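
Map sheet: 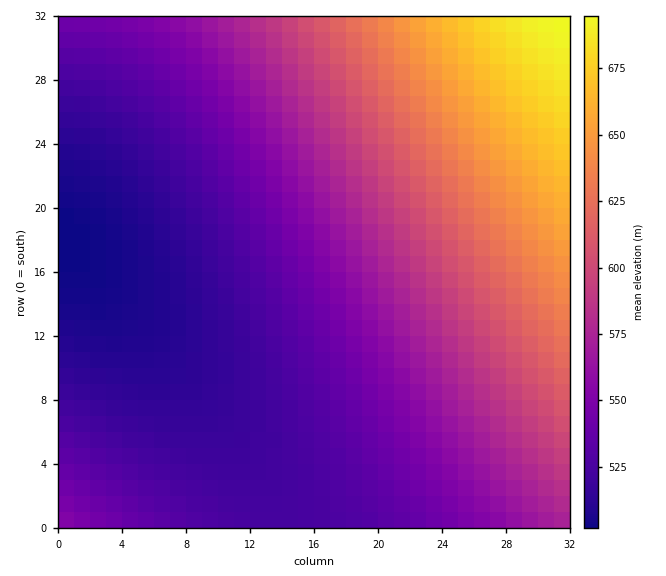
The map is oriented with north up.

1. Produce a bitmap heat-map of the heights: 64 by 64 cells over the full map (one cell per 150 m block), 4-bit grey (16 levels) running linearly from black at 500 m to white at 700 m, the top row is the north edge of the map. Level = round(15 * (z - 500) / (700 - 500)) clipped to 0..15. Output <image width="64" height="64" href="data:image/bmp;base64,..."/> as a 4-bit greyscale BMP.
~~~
<image width="64" height="64" href="data:image/bmp;base64,Qk12CAAAAAAAAHYAAAAoAAAAQAAAAEAAAAABAAQAAAAAAAAIAAATCwAAEwsAABAAAAAAAAAAAAAAABEREQAiIiIAMzMzAERERABVVVUAZmZmAHd3dwCIiIgAmZmZAKqqqgC7u7sAzMzMAN3d3QDu7u4A////AEREMzMzMzIiIiIiIiIiIiIiIiIiIjMzMzNERERFVVVWREMzMzMzIiIiIiIiIiIiIiIiIiIiMzMzM0RERFVVVWZEMzMzMzIiIiIiIiIiIiIiIiIiIiMzMzM0RERFVVVWZkMzMzMyIiIiIiIiIiIiIiIiIiIiMzMzM0RERFVVVWZmMzMzMyIiIiIiIiIiIiIiIiIiIiIzMzM0RERFVVVWZmYzMzMyIiIiIiIiIiIiIiIiIiIiIzMzMzREREVVVWZmZjMzMiIiIiIiIiIiIiIiIiIiIiIjMzMzREREVVVWZmZnMzMiIiIiIiIiIiIiIiIiIiIiIjMzMzREREVVVVZmZnczIiIiIiIiIiIRERIiIiIiIiIiMzMzNEREVVVVZmZndzIiIiIiIiIhERERESIiIiIiIiMzMzNERERVVVZmZnd3IiIiIiIiIREREREREiIiIiIiIzMzM0RERVVVZmZnd3ciIiIiIhERERERERESIiIiIiIzMzM0RERVVVZmZnd3eCIiIiIRERERERERERIiIiIiIjMzM0RERFVVVmZmd3eIIiIiEREREREREREREiIiIiIjMzMzRERFVVVmZmd3eIgiIhERERERERERERESIiIiIiMzMzREREVVVmZmd3d4iCIRERERERERERERERIiIiIiMzMzNEREVVVWZmd3d4iIEREREREREREREREREiIiIiIzMzNEREVVVWZmZ3d4iIgRERERERERERERERESIiIiIzMzM0RERVVWZmZ3d4iIiRERERERERERERERERIiIiIjMzM0RERVVVZmZ3d3iIiZERERERERERERERERIiIiIiMzMzRERFVVZmZnd3iIiZkREREREREREREREREiIiIiMzMzRERFVVVmZnd3iIiJmRERERERERERERERESIiIiIzMzRERFVVVmZnd3eIiJmZERERERERERERERERIiIiIzMzNEREVVVmZmd3eIiJmZkRERERERERERERERIiIiIjMzNEREVVVWZmd3eIiImZmhEREREREREREREREiIiIjMzM0RERVVWZmd3d4iImZmqEQAAAAERERERERESIiIiMzM0RERVVVZmZ3d4iImZmaoAAAAAABERERERERIiIiMzMzRERFVVZmZ3d4iImZmaqgAAAAAAARERERERIiIiIzMzRERFVVZmZnd3iIiZmaqqAAAAAAABEREREREiIiIzMzNERFVVVmZnd3iIiZmaqqoAAAAAAAEREREREiIiIjMzNEREVVVmZnd3iIiZmZqqqgAAAAAAARERERESIiIiMzM0REVVVWZmd3eIiJmZqqqrAAAAAAABERERERIiIiMzM0RERVVWZmd3eIiJmZqqqrsAAAAAAAERERERIiIiIzMzRERVVWZmZ3eIiJmZmqqruwAAAAAAAREREREiIiIzMzRERFVVZmZ3d4iImZmqqru7AAAAAAAREREREiIiIjMzNERFVVZmZ3d4iImZmqqqu7sAAAAAABERERESIiIjMzNEREVVVmZnd3iIiZmaqqu7uwAAAAABERERERIiIiMzM0REVVVmZnd3iIiZmaqqu7u8AAAAAAERERERIiIiMzM0REVVVWZmd3iIiZmaqqq7u7wAAAAAEREREREiIiIzMzRERVVWZmd3eIiJmZqqq7u7zAAAAAAREREREiIiIzMzRERVVWZmd3eIiJmZqqq7u7zMAAAAAREREREiIiIzMzRERFVVZmZ3d4iJmZqqq7u7zMwAAAARERERESIiIjMzNERFVVZmZ3d4iImZmqqru7zMzAAAARERERESIiIjMzNEREVVVmZnd4iImZmqqru7vMzMAAARERERERIiIiMzM0REVVVmZnd3iImZmqqru7vMzMwAERERERERIiIiMzM0RERVVWZnd3iIiZmaqqu7vMzMzRERERERERIiIiIzMzRERVVWZmd3eIiZmaqqu7vMzMzdERERERERIiIiIzMzRERVVWZmd3eIiJmaqqu7u8zMzd0REREREREiIiIzMzRERFVVZmZ3eIiJmZqqq7u8zMzd3REREREREiIiIjMzNERFVVZmZ3d4iJmZqqq7u8zMzd3dEREREREiIiIjMzNEREVVVmZ3d4iImZqqq7u7zMzd3d0REREREiIiIjMzM0REVVVmZnd3iImZmqqru7zMzN3d3RERERIiIiIjMzM0REVVVmZnd3iIiZmqqru7zMzN3d3dERESIiIiIiMzM0RERVVWZmd3iIiZmaqru7zMzN3d3d4REiIiIiIiMzM0RERVVWZmd3eIiZmaqqu7vMzN3d3d7iIiIiIiIiMzMzRERFVVZmZ3eIiJmaqqu7vMzM3d3d7uIiIiIiIiMzMzRERFVVZmZ3d4iJmZqqu7vMzM3d3d7u4iIiIiIjMzMzRERFVVZmZ3d4iImZqqq7u8zM3d3d7u7iIiIiIjMzMzRERFVVVmZnd4iImZmqq7u8zM3d3d7u7uIiIiIzMzMzREREVVVmZnd3iImZmqqru7zMzd3d7u7u4iIjMzMzMzREREVVVmZmd3iIiZmqqru7zMzd3d7u7u7jMzMzMzMzREREVVVWZmd3eIiZmaqqu7zMzN3d3u7u7uMzMzMzMzREREVVVWZmd3eIiJmaqqu7vMzN3d3u7u7u4zMzMzM0REREVVVWZmZ3eIiJmZqqu7vMzN3d3u7u7u/zMzMzNEREREVVVVZmZ3d4iImZqqq7u8zM3d3e7u7u//"/>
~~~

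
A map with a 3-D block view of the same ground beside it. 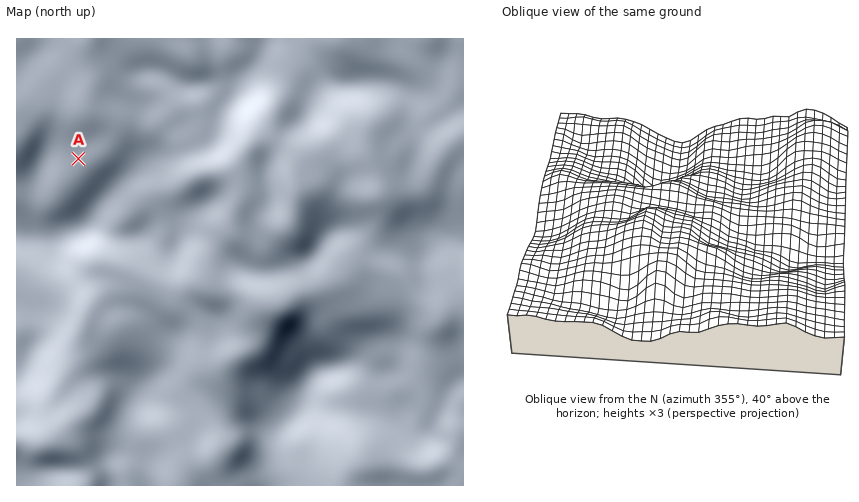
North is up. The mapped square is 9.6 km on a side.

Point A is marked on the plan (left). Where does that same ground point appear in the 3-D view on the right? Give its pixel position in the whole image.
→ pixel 799 278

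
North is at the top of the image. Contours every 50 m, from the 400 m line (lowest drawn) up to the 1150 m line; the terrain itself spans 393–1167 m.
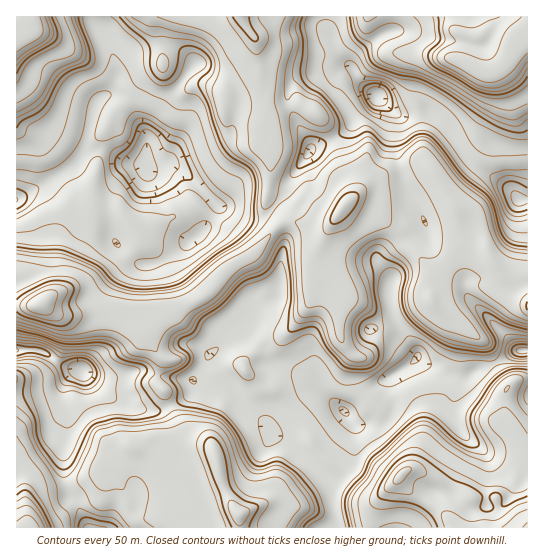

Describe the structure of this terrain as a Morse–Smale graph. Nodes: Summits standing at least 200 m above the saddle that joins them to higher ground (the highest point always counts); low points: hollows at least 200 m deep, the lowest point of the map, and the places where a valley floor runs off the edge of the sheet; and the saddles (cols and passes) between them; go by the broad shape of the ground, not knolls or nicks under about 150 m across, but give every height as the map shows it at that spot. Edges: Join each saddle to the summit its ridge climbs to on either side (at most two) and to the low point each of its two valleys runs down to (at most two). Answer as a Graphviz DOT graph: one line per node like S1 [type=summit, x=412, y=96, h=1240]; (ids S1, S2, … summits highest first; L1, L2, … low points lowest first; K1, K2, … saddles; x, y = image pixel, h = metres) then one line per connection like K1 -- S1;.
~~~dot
graph terrain {
  S1 [type=summit, x=509, y=55, h=1167];
  S2 [type=summit, x=27, y=25, h=1167];
  S3 [type=summit, x=29, y=527, h=1166];
  S4 [type=summit, x=527, y=527, h=1159];
  S5 [type=summit, x=39, y=305, h=1147];
  S6 [type=summit, x=239, y=515, h=1087];
  L1 [type=low, x=145, y=167, h=393];
  L2 [type=low, x=82, y=370, h=400];
  L3 [type=low, x=377, y=95, h=404];
  L4 [type=low, x=522, y=350, h=430];
  K1 [type=saddle, x=133, y=315, h=911];
  K2 [type=saddle, x=277, y=226, h=896];
  K3 [type=saddle, x=275, y=205, h=847];
  K4 [type=saddle, x=66, y=486, h=817];
  K5 [type=saddle, x=170, y=405, h=779];
  K6 [type=saddle, x=334, y=514, h=661];
  K7 [type=saddle, x=495, y=363, h=647];
  K8 [type=saddle, x=463, y=154, h=638];
  K9 [type=saddle, x=57, y=361, h=525];
  K1 -- S5;
  K1 -- L1;
  K1 -- L2;
  K2 -- S5;
  K2 -- L1;
  K2 -- L4;
  K3 -- S5;
  K3 -- L1;
  K3 -- L3;
  K4 -- S3;
  K4 -- S6;
  K4 -- L2;
  K5 -- S5;
  K5 -- S6;
  K5 -- L2;
  K5 -- L4;
  K6 -- S4;
  K6 -- S6;
  K6 -- L4;
  K7 -- S4;
  K7 -- S5;
  K7 -- L4;
  K8 -- S1;
  K8 -- S5;
  K8 -- L3;
  K9 -- S3;
  K9 -- S5;
  K9 -- L2;
}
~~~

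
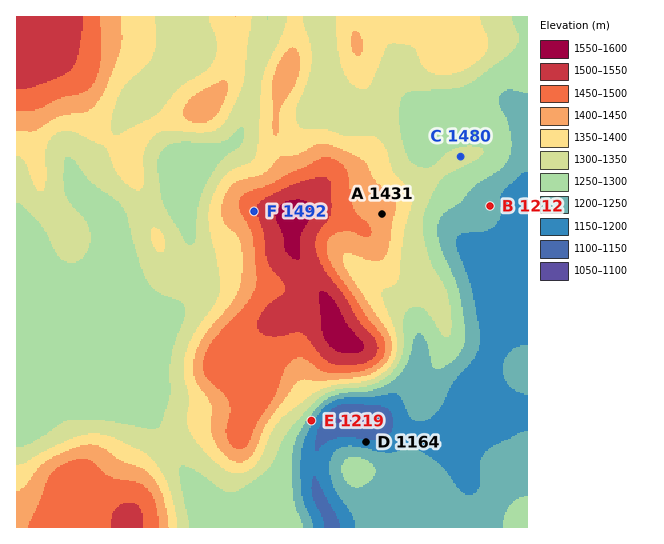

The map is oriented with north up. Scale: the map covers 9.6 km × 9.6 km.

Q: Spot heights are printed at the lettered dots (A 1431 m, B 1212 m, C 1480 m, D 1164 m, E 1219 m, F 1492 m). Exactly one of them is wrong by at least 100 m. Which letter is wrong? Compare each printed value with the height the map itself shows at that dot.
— C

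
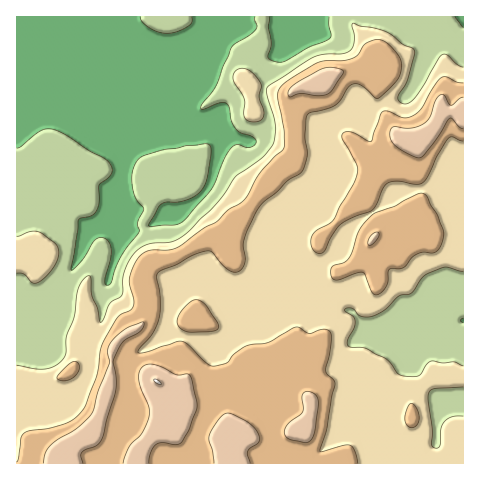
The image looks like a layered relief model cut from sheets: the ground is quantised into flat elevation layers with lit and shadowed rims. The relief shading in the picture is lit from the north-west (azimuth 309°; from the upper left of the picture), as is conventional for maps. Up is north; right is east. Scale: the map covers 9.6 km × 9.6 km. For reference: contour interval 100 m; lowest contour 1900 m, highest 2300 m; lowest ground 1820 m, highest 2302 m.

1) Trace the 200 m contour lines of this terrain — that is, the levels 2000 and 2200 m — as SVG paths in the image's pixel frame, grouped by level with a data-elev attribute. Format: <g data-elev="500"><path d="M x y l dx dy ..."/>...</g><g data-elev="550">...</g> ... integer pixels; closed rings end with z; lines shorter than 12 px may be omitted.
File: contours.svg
<g data-elev="2000"><path d="M463 416l-10 1-8 4-4 7-1 18-3 2-4-1-2-3 1-14-4-30 1-8 2-2 4-2 28-1"/><path d="M463 366l-9-4-12 1-10-2-5 3-6 10-3 2-9 1-9-2-10-13-6-4-19-10-14-1-3-1 0-6 6-12 1-7-2-5-9-5 2-3 5 0 10 8 6 1 7-1 11-7 14-13 13-4 9-13 6-5 18-7 18 4"/><path d="M17 273l8 1 8 9 6-1 7-5 7-10 4-7 2-8-4-9-16-11-8-1-14 5"/><path d="M250 122l9-1 5-5 0-6-5-13 2-12-9-12-6-4-5-1-7 5-1 7 11 19 0 18 2 3z"/><path d="M463 67l-7-3-9-9-5 0-3 3-23 39-7 6-6 1-4-3-1-4 10-17 6-25 0-6-11-5-11-9-7-4-32-8 1 18-1 6-4 4-7 3-17 0-11 3-46 30-1 2 0 6 9 32-2 13-2 6-10 12-26 18-19 27-32 32-13 7-25 2-11 8-7 8-5 12-2 22-2 3-10 7-8 18-1 1-1-2-2-13-6-13-1-17-1-2-2 0-6 5-4 9-3 25-8 20-1 18-3 7-8 6-9 3-11 0-18-4"/></g><g data-elev="2200"><path d="M83 463l-2-7 0-3 4-3 12-5 6-10 13-46 0-13-3-14 1-4 8-15 4-4 14-8 4-5 0-4-17 6-16 14-3 8 1 13-11 28-6 21-15 16-19 11-8 7-5 7-2 10"/><path d="M149 463l2-11 6-8 5-1 14 2 5-3 8-12 8-25-5-26-3-4-13 0-15-8-10-3-8 3-3 3-1 6 2 12 8 19 0 11-8 16-12 13-6 16"/><path d="M250 463l-2-11 2-4 9-6 1-3-2-6-10-11-20-9-4 1-4 4-11 17 0 5 3 11 2 12"/><path d="M303 442l6-1 4-4 5-31-2-10-8-5-4 1-2 4 1 16-15 11-4 8 1 4 3 4z"/><path d="M369 245l3-1 5-5 2-4-1-3-3 1-5 4-2 5z"/><path d="M463 97l-12 8-6-9-5-1-5 6-5 16-5 6-14 5-18-1-3 3 0 6 2 5 5 6 13 8 9 3 5-3 9-11 16-26 3 0 7 9 4 2"/><path d="M288 96l3 1 10-4 17 3 9-2 6-5 11-18-4-2-7-2-12 2-28 16-5 6z"/></g>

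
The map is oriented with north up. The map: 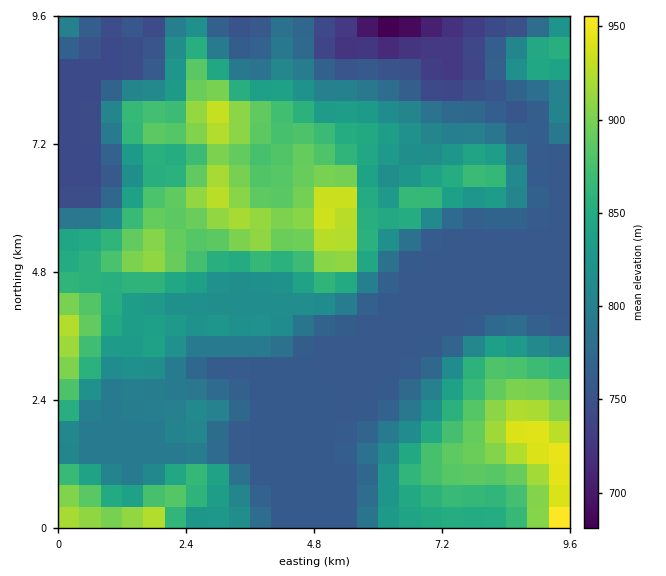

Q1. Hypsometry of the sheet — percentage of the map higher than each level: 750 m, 92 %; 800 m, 54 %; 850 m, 31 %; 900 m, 10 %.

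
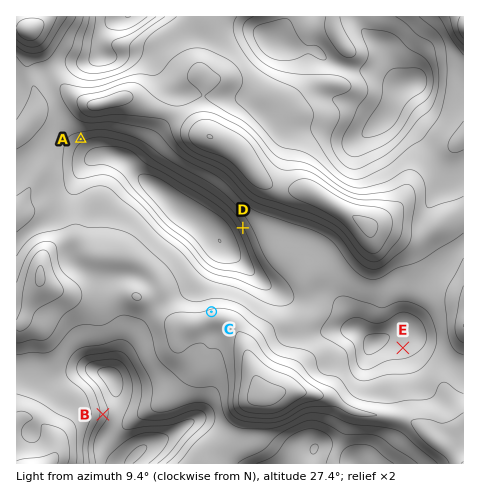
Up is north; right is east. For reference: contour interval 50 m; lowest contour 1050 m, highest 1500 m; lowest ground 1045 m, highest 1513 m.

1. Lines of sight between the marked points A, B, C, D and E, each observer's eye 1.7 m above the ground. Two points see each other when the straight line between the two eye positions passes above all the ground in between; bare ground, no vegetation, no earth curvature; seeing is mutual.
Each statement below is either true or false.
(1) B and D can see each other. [false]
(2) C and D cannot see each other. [false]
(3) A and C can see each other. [true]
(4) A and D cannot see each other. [false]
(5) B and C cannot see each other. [true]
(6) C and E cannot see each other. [true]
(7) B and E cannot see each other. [true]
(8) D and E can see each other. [false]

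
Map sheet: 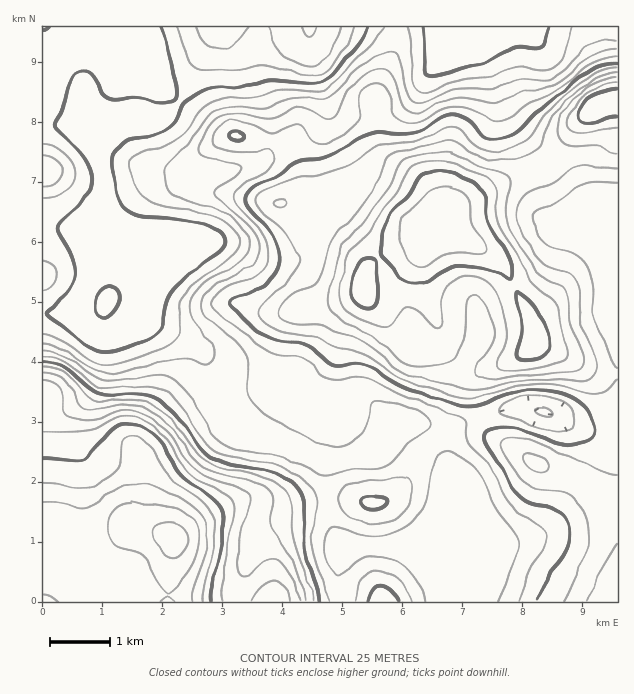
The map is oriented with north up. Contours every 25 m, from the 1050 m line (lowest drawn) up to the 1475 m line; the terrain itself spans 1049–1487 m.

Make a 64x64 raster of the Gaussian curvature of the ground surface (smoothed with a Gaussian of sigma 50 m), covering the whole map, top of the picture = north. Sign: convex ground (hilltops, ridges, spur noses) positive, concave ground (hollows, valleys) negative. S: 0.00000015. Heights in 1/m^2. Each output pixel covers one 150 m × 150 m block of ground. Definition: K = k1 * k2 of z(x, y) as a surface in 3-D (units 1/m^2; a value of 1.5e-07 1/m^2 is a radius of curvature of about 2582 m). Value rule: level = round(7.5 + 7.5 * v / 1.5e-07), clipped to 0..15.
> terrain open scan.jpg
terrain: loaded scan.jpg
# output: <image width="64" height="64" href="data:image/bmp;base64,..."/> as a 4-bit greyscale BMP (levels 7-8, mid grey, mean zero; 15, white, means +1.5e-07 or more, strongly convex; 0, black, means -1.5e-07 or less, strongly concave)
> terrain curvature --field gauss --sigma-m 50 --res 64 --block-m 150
<image width="64" height="64" href="data:image/bmp;base64,Qk12CAAAAAAAAHYAAAAoAAAAQAAAAEAAAAABAAQAAAAAAAAIAAATCwAAEwsAABAAAAAAAAAAAAAAABEREQAiIiIAMzMzAERERABVVVUAZmZmAHd3dwCIiIgAmZmZAKqqqgC7u7sAzMzMAN3d3QDu7u4A////AHd4iIiIiHUyJYu5d5mqqGV5l4rKhmd4h3d3d3d4iHd3d3iIiIiIdkRGiZh3iaqYZWd3m7l2d3iId4iHd3iId3eIh3d3iIh2Zmd3d3eImYd3ZmeqmGZ3eIiIiIiIh3d4iIh3d3d4iHd3iHd3iHiIeImHZ4h2Z3d4iIiId4iHd3iId3d3d3iId4iIh3iId3Zomph2ZmZ3d3iIiIiHeId3d3d3eId3eIiImqmHeIh2ZWiaqYZVZ4iIiIiIiIh3eIh3d4d4h3d3d3m9y5eImHZVaJqph1VniIiIiIiIiHeIiHd3iId3d4h2ec3bl3iYdlVomZl2ZmZ3d3iIiIiHd4iId3d4h3Z4mXZpvMqGZ4h3ZneIh3d3dmZ3eId3d3d3iIh3d4iHZmiah3iZmHVWeHd3h2ZWiqqodmd4h3d3d3eIh3eIiIdmaJmHd4iIZUVnd4mXQzas3LqXZ3iId3d3d4h3d4iIh3Z4mHd3d4h1Vnd4mpYyN7y6qph3eIh3d3h3d3d3eIh4iHd3d3Znd2ZniImqhTNXmZh3iHeIiIh3d4h3Znd3d3iIh3ZnZVZnZmeJmZhlZ3d4h2ZneIiImYd4iHZmd3d3eImYdmZlRVZmd4iHdleJhmeJdmZ4iImZh4q6hmd3eHd4iIh3d3ZVV5mYd3ZlZ5h2Z5mXd3eIiIh3nNuGZ3eId3d3d3eJqXZ6zLmHd2Z3h2VnmZiIdnd3d3isynZmd4h3d2VXmazcl4vMuYiHd3d3d2eIh4h2VVZniauoZlVWeHd3ZEfO3dyXeaqZiIh3d3mqh3eHd3ZmZniZqYiYdVZ3d3dkSP/8qGZniIiIiHh3eLuoeIiHd4h2RFZmesyWZndlVWVY79l1Vnd3d3d4h3Z3iZd4mZiId1MRJGec7admd2VDREWahURWd3d3d3iHd4h3dmeJmYd2QxE3q83uplV3mXQhNWZDNFd3d3d3iIeJmGZ3ZmeIh3eHVGrv7dyFNGf/+SFHdlRFZ3h3d3eIh4iGZomGVnd3eJmXaLzKqGQ0V//7Q2mHZmZneId3d4h3iHZnipdniHd3d3dlaIdlVVVW//lnqod3dmd3iId3d3eId4eJl3q5d3ZVVmZ3dkRohlapdozbmHd3ZneIiHd2Z5mIiHh3jNqHd2VWeKzJZXmXZiI2nMqIiHdmZ4iId2VXqoeHd3eKuXeHZ3d3neyXiYdmAUeaqIiIh2ZmiIh2ZmeZd3d3dmeId4h3mpd5y6iId3cjZ3d3eImYdlZ4iHd3d4dnd3h1Vnd4mHibqGaJmHeHeEV3d3d4iZmGVWeIeIial2d3d2VWiHiZd4moZXd3eJmIR4h3iHiIiHZmeIdniKzIVVaIdmeIeIh3eIdmeId4mYhHiIiIh3d3ZmebuFVnnMgyR7yoeIh3d3iIiIeJh3iIiFZ3d4iHd3ZVaM/6ZWeKp0NJ3rh3h2ZniamHh3iIh3eImGZ3iIh3d2VXvup3d3iHZWnMl3d2VnibynZmZ3eHd3fadmd4h3d3dlZ5qHd4dnd3eJmHdndmiZq5U0Vnd4dnd9uGd3d3d4d3dmd2Znd1aJiImXd2eYeIiYZDRniHd2d3qXd4h3d3iHd3eIdmZmVomHiqdneLqHZndmZ3eZd2d3d3d4iHd3iIiIiJqodlVWiHaKlld5uoZWeZmYeJmHd3d3d3iIh3eIiIiJrMuXVWd3ZXl1RniZh2eKqph4mYd3d4d3eIiHd3iIiIm+7JZFZ3dlZ3RHiIiHd4iHeImYh3d3h3d4iId3d4iIis7adTNXd2Z4dmiZiHd3ZlZ6qpiIeIiHd3iId3d3iIiKu6h3ZWd3d4mHiaqYeHdlVou6mIeIiId3d3d3d3d3d3dkR7/qh3d4mYd5mYiIiIdnirqYd4iIhmZ3d3d3h3eIdBAG//6od4iId3d3d4iZmYd4mYd3iIh3ZmZ3d3iIeIl1EAXP2ph3d3d3iHZniZqql1Vnh3eIiHuXZmeId4h3iHdmZniGd3Z3d3iZd4mZmZl1Q0aIiImHf/plZ3eIiHd3eKunaIZXd3iHiJh5q7qYh2Q0V4mHiId/+mVmZ4qod3ZmmoZ6t0Z3d3d3ZWiqqYd3ZUVnd2Z3eJ2nZndmiZhlVERndVeGRGd3Z3dUV4h2ZomGZmZlVnd4pVVniHZnd3ZTNHq6Y0Z2aJh4iGVXh2VFi7l3ZURFd3eEVniIdmeImYZX3/+RFph5qYiIdniHZmaKuph2RERWZ4VniId3eIiauXr//5IVmYiZh2VVeId4mHiZmYdVVWdotniIh3eIiImZd77rdEablnmXYyNGd4q5dneIh1VY3riHd3d3d4iId3ZEV3dnd5ylNXdmUyR3irl2Znd1Q0j/+BiHd3d3iId3ZUNFd3iHm4MCV5zZVql4mHZmd2QiNv/9SIiId3d4eHdlVVeIiHZ4cwJpz/2J3Id3dmd4dURmn//oeIiHd4d4h2Z3eIiHdmeIZYrN2XrclmZ3d4h2erl4vvh3iIh4h3iHd3d4iHdmaL24iZl1WKuYd3iId3iu6lRYqHeIiIiHiId4iIiIdmZ5ztl3dlRXiZmHiIh2aL7pQiNHd3d3iIiId4iIiId2Z4q8uXZmVWd4iYiIh2ZorLcyIid3d3eIiIiHiIiId3ZniZqph2ZmZ3eIiIiHd3iZlkNESHiId4iIiIh3eIh3d3iIiJmHZmZ3d3iIh3d3eIiHZWZoeIh3iIiIiHd4iIiIh4iIiZh2Znd3d3d4h3d3d3h3d3"/>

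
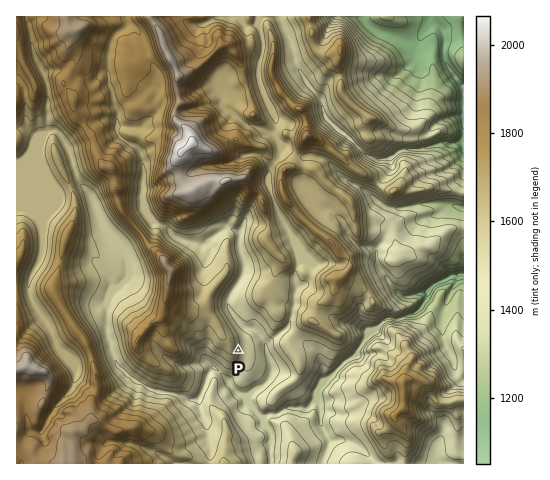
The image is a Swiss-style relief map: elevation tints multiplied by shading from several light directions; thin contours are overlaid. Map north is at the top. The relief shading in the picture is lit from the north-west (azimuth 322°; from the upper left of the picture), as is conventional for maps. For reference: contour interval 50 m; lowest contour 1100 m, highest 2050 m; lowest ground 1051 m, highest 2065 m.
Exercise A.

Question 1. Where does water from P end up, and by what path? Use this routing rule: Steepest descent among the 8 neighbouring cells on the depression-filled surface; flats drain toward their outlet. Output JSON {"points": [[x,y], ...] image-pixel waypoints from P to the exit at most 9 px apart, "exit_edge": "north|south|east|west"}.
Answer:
{"points": [[238, 350], [248, 350], [257, 350], [266, 350], [270, 360], [271, 369], [269, 378], [260, 388], [251, 396], [253, 405], [260, 414], [270, 414], [279, 413], [288, 407], [298, 407], [307, 407], [316, 398], [321, 389], [329, 379], [336, 370], [346, 361], [355, 353], [362, 343], [371, 334], [379, 325], [389, 318], [398, 319], [407, 315], [417, 312], [424, 302], [427, 293], [435, 284], [445, 279], [454, 276], [463, 274]], "exit_edge": "east"}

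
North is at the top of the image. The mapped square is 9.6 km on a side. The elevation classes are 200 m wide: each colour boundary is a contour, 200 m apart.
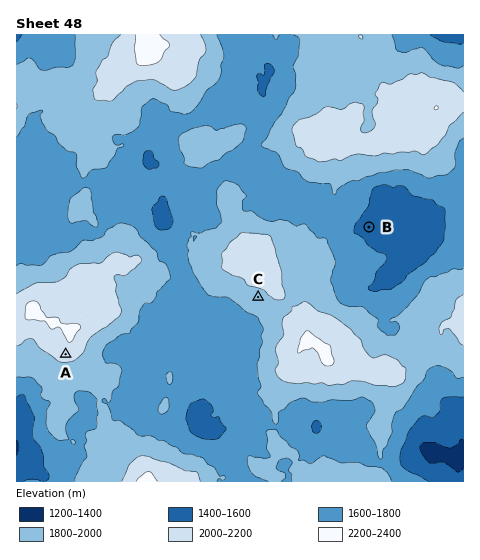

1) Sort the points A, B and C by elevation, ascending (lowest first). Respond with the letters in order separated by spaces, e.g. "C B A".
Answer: B C A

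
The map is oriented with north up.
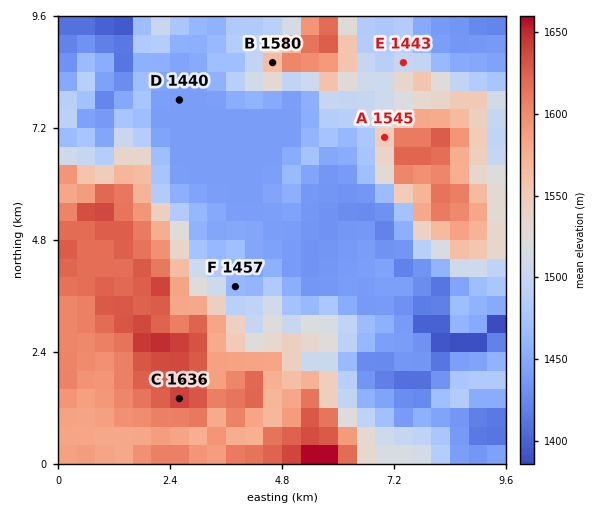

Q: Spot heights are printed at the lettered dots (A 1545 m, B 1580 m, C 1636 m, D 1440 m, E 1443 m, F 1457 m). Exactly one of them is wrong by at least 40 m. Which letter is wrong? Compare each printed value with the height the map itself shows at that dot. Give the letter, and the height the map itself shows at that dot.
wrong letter E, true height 1493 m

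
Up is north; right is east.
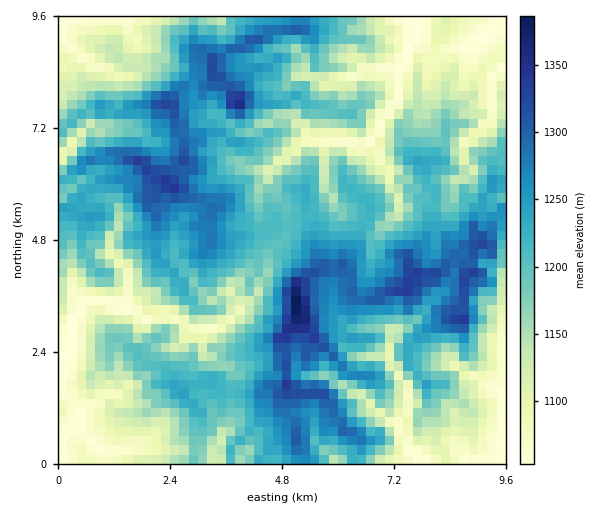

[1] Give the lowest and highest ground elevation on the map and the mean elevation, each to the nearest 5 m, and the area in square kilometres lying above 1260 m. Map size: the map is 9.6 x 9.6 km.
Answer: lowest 1055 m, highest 1395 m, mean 1190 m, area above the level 17.8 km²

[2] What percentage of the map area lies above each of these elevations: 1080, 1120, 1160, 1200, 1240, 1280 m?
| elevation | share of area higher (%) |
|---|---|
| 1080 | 89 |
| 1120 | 76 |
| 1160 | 64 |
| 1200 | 49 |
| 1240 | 27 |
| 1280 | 12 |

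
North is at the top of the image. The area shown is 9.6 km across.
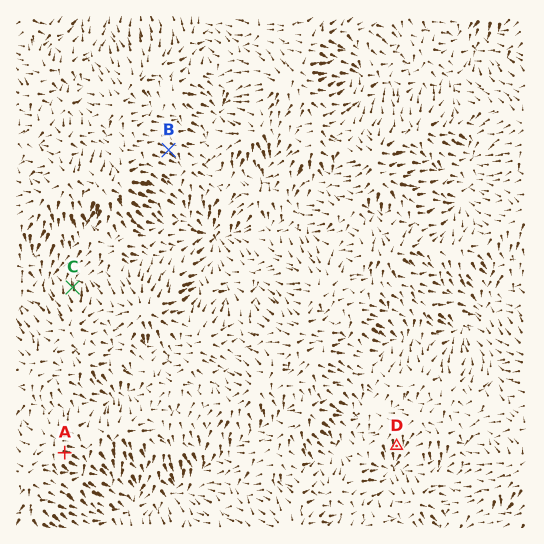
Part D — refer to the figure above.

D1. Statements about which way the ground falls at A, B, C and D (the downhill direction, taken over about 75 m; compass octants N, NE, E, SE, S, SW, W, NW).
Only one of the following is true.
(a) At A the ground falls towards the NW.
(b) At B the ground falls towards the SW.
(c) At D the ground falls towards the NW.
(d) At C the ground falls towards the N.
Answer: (d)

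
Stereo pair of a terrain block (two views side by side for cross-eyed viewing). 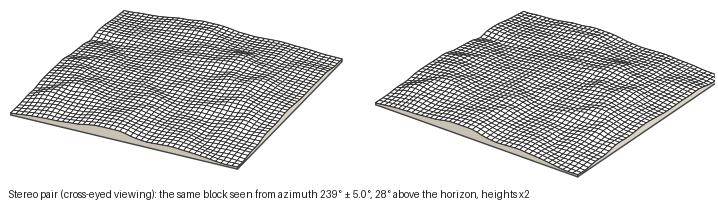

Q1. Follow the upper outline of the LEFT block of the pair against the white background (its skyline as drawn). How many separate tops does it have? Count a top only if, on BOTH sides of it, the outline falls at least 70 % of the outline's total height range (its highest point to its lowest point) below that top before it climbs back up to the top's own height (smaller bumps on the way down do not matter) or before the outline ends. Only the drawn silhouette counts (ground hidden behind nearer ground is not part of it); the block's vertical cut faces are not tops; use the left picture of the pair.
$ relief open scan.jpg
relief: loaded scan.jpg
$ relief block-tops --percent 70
0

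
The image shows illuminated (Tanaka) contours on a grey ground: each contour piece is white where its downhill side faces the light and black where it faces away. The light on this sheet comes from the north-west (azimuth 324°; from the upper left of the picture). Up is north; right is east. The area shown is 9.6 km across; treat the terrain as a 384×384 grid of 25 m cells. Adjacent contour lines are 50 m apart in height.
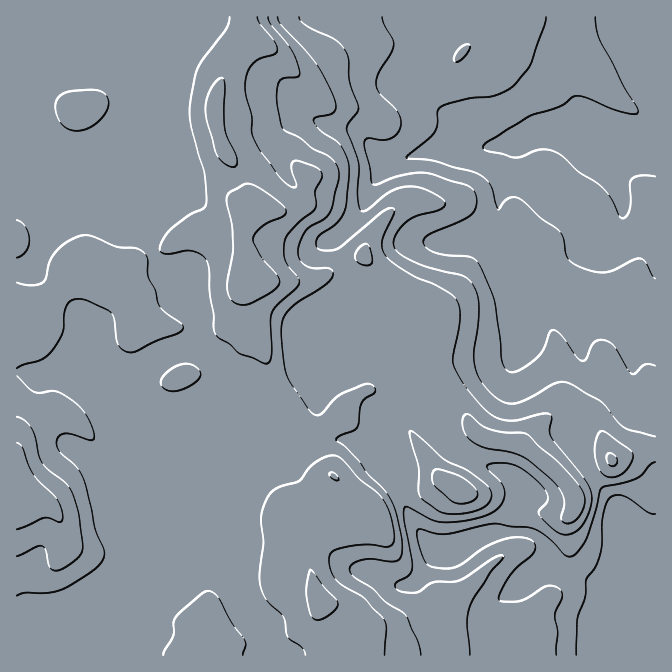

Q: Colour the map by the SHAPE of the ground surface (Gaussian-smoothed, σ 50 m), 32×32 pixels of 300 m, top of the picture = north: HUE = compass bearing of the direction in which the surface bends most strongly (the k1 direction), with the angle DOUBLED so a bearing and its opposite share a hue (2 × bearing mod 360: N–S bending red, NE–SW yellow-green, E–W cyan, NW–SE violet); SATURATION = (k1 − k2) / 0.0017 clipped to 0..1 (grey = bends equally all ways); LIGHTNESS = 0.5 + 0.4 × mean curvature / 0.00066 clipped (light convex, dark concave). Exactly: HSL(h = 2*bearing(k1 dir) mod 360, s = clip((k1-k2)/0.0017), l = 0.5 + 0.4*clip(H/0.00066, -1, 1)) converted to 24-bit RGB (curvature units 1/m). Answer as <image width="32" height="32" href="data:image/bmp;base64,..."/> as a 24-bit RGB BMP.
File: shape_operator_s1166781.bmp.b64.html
<image width="32" height="32" href="data:image/bmp;base64,Qk02DAAAAAAAADYAAAAoAAAAIAAAACAAAAABABgAAAAAAAAMAAATCwAAEwsAAAAAAAAAAAAAdYCUjImdoX+TbnOEcnd/b3yDZ3mLc36Zn4mRl4KPu7OQUXSvb2Wll1VyZWlHibpvgXOGrqqFbYp8eY6ZYlyOnJ2Dxb2JKSVolY6Dk4p+qat/lZpvTFh3YnWHloVreldLaIFjbnpljndxmHiNdXGBeHt/aG6AdIOWkpZ1hpt3lMKHXj5nWjRDkVFlt5+VgqRgWYNmlLGQmqK9YGulfVyOmIxyvbphKzNmhJmXoImYq6eKn4BxWFFpVFRukm1xg5GWf2xcdHVFXXpEcH1ffnh/fn+AZ4GBZYd3gXKWvb+fooJmXCtlnT5dTbeJnKWEtNLLkbrZk9PLWHqgr0eunE6bpoaKzpJ7IlFKX4Frf3CGwISGq4Z6VWyHWWyGeYCMiYGBdVqGuXaBb5taRXhJVnpcdH5vbn53cYCAbIt3nrd9jk95RChv2MGqWaOxe7t2f96LR450k0U0Th0XNFAaUrDCmZjU8KXdyXGgKmRJXXlviKqFvoSMiEp6YWt6bIGEj4iATIWDuG+1xqGfeKapTo2hcICNdY2EYoZ8Z5Ntm4hrhFpzNjxzn8WGsl2UoNOCooE4LRsRQCoYmnAzjvitD0hMREkeKIU1+tHp1G29J3A9dW82uVoyb6pjUYKKaW+Aj45+dJZiMV5i3+S2eL/FVkmjfW+VjH+JcXOAfH91gH5wgH19QUdyp5pXd6RjyLmSqylxqVGJYVmW1fbVO/PSLRA8eHxPPnNBHnsb832r7IzyQQo61OYya8JcP16HZmR9jIdzpYqjQHKay+25U22FTj9kfW1thn51dIB7fX+Af39/f39/Pzx2wKyNfLWCfWdxmnK0s5/PmZfO2/nSKwAzSAoZoH8aOk0JFzQGU2USbiAMUyfk9+HUMO5AFy5LdFZ1mX5akY6lhbTDutSxaUiFWERzgXh5iYeCfoiFdniAf39/f39/QF9+hbnEvY6OZWuBdGdYj45YmdWs3fjNKQAzlo7C2rHb4N7tyOj0CZfMXoXENkCS87mP9+nUCA0rUjk7sLBzgLaRhsbAtIKTgTuIblJ2eYyAiH5+gIp6dHR/f39/f39/aoB8JY9Sy2+U1jS8sHh4rPLQj+q6UAAvKhZe0JrD1vT11fH2u4rpdxqdUCM2XDEgzP/T/yW+dwA8FJRHdbyhq9yORl5chU5TfzVkcZ1xcImRhHqLkYF/c3N/f39/f39/f39/iGhvP24uGKOJ4NzvttKhaB86Yy1aOixWnfWkZ+SVbhAHMwoAKBALK26bzP/taOR/MQAz9dbdzdn1KmF73s6rSjdVWjk9lZpbfrKcb2iBdIN8j3N3d3qAf3+Af39/f39/bXOBqX2GOJlANWwGfTwHXS8hWjhfabaarPqrLQYdphkxssTtztr90Pv5c709URc1GSJr1vvQtFrJmFHYyI+EmzekdWillsqyc12FfWh6f3h0g35wfIJ2e39+f39/f39/a2h9mKZ/dLLBzUrW0NCZRlWnSEyKpeusgCVXOhtm1/TabN3RUG2i1XadyUx7R0tqQ5SUmuVyYDVZfoJpmWpSiFuHi7SZlmZ3ell1fmx3iGBllIVdaYVUX3tddH90f39/bmF6pNWbQGmmPz6c8NbWbziFccGmh8RocT9xNlyC0fS9WmFwQj9PaWtPxXWQtInIi9vWrVFxYVZxjXJqgHFicIlwl45wfVtpfWlxb2p5cnOisZ69s5i8aoWeXYNmbXFchJ5UgeGASytUN2hOrnVg1KPTkra2i0WEe3Z/XJmCodZxYlVgQkNbbnN2gI1wp8GOeURin1BRXWR3moV4fXNZbYhVcHxZemV5iGp6kpNrSIZdZ5Jvp4qToXKkpWmYclBssuaVPp1xWDhnbX5sP3FBoK1UjFpRgFlrf3+Alah5na5fXVZbTF5jXHFqk49qsLNcaEFgmZx3ZGGFhJl+gZeXjomXdnuKXm5/gWmVq5WVlHlxUnpMXn1JhFpkfllln4Ko3fPOKyllXVR5f39/fX9+c4djgmxrf39/f39/uKR2oJ5rYXZ8VmmBV15ti5dsq61pemKOmZuIZ2uDg415j4qZe4OJgH2NaV+AXXJ1m5yImJivg4qzgHiqVk6IqXuRi7R+4N2JOSJBQWhhfn9+f39/f39/f39/f39/fm58wb12q6iMY4qOREh7bmGKjb2Ya1aWenSPloOAjnOCeYeEk36ZnniTg2BkcVNcaJp6aZNvkJt2dmZpfWxuWEJ0umFctb9bwYY5dVJKLlo2L2ouZH5kf39+f356fXJullSUrdW4sZ2kd4ueNz+BXKKWpJlfb0dZe4Jojo93koh/boF+eW9hh1p2r2yWiKGvc5SNcpR6eI56emeAfn5/Ojl2soq949Ldxb7ewsHtmpPxi4DRPYB+bFw8dqpEa9Hbp93njIW5v56ji2idWy9jfHpgf31pcoaPfqOkenqboIOIa3qJdoFyWW+Ekqeimo2jjYqvk4mpjGyKe2lkd3lpQ0ljVqpZtcaIpbV1a6xKKj9wyYvZ1DTwuOPRlfjtXo66f1Z+gltvv4l9lz99gUCIk5h8b5OBaZl9aI15YGOApoOToXOQb5udboB9YYthh5J1hHBcgWtch2d6mHufi26SWW+Iba9tpbNZr6BgpHk+H0EcDCcML0Oj+d/SRFMbKioWVE0lTVgmhYU1j0JPbVKNoqyYg4OViY15anxiS2tfZoBpto6Bk2d7f3+AeoB5gYFtf3t5f39/f3+AaYN8bG6ncnOvkkBtzq2Ak3BKxYttjzteL5Y6ADQb7T5a/r3SNTpXbmZJdIVNUotFQpxvS3mRj6WDf3mGk4OMj4GOZnaAUmtsraJzgH59gH9/f39/f39/f39/f39/f39/f39/ZoBnXS9mesCVq7fMuL/gpKHi15bqv7DVUrutASsy9srY4bD0oKjktbXlq7fVR3mrUoGwl4OBe3d/h4J/jYKIgHGJXVp1naZ5gIB/f39/f39/f39/f39/f39/f39/f39/f39/ODZ0p8F2c6lchq1kVydCtn9XyriVhKt8BictMaB0zqrCsJnAfICxxqzMnmfCSFOPmnWFj39+eIiCiHyLiWSIbHKSj62if39/f39/f39/f39/f39/gIB/f39/f39/fHh/cDB2pdB+er+IeVeNZUijr97X3cbdzqnFLjebCioJN1kRpqc+fm5CfGU/lEBKaE9tiWttnpWOgYmMbmuAeImdeqKqcZyef39/f39/gH99f4B9f4B/gIB/f39/f39/ZlJ6gky4sN2le5ZxRk1ndLubeJtooJBoyJZ9LQYlpHRaSKFKT3QseH46ZHdFa29Mc4FiXYVmhpZvjG9ugnVnfnxZblM6clkmf39/fniAm1xrdZthZ4F1f3+Af39/f39/STNzw9aRpbx5hnVlaIp7QYhDdVA1b1AZhEsbQzifp8zMhoizdnikeH+VfVxygGleg4ZaYnhKbHI/cWhDd2ZMdlREgl5MkMC9f39/a26ChaersJm1bWSffn+Af39/f39/Ljhy49eyoLl+cHqIiHVzeE9lgEJist7GdH3Ec67DeH2gmVeFiEVJelxJdmhcf4x4hZKHeXOPgZGcboachF6GeZmqjs/Oa2+Xf39/fYB/boNmgYBihWxuf3+Af39/f39/RFt2kMRo3reZV2pifWJqfEl0ldS1fb6ng1NrenhRVlNEdUxsrX+rrZGteIKXf5eXh5KReICQfZmWfU96cJibks6tblqCfnF7gIB/f3+AgIB/f39/gH9/gICAf39/f39/a3h/RpGK5aKbnElKWEo2atqdhdK+h0GFnGJ9nXaBYWN8VHp8boOKq42gooqhfoKKg4qCfo6HbFyCfW2blsuvamecd1x8f31/gICAf4CAgH9/f39/f3+AgICAf39/f39/f4B/R3ZqrWJ05K7R0/P4n9zwgC+HgEVtk3p0nIqFgHKlamqbYYCHeIuOqo2dmISaj4iHgId+WFt9fqqEeaxzcU50f3R/f3+Af4CAgH9/f39/f39/f3+AgICAf39/f39/f39/fX9/PmlixeV0hegMJg0QWS07f2hqnpyBgJh0YWBwgGp6d3J/anxuiIhplnlzmYeGiYWPYmqMlKt3hJZgYFd1fn1/gICA"/>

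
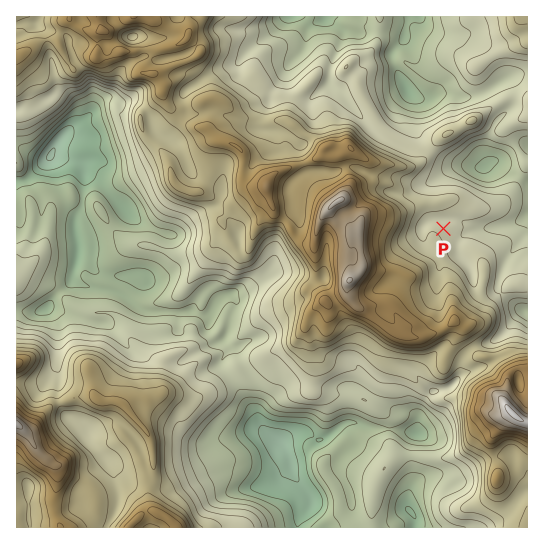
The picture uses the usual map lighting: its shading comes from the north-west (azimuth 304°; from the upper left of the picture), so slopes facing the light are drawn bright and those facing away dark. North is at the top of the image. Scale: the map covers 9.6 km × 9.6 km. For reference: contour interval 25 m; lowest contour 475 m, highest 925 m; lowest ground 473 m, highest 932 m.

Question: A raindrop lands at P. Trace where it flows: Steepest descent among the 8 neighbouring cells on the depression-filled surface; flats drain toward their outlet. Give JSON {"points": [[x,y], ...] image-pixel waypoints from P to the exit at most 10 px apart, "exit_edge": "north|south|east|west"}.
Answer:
{"points": [[443, 229], [449, 219], [459, 221], [470, 227], [481, 229], [491, 229], [502, 226], [513, 223], [523, 218], [527, 214]], "exit_edge": "east"}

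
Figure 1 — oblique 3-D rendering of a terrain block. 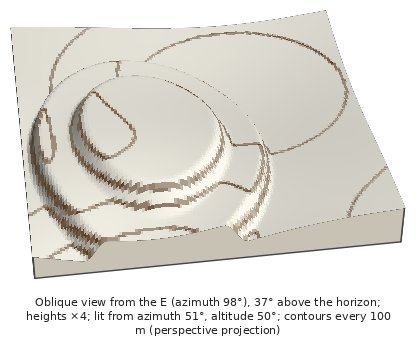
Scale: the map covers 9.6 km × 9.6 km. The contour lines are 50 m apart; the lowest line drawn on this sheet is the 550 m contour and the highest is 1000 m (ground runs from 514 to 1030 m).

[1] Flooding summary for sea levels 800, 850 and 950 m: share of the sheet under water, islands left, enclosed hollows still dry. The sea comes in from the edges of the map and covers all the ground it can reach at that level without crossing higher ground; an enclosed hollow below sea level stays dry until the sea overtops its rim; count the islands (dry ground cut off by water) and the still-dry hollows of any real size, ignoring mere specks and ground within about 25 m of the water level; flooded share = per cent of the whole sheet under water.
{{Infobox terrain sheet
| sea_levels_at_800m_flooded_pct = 71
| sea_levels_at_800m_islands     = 1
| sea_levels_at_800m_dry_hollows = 0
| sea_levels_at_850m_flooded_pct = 77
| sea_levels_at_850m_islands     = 1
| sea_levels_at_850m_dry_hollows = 0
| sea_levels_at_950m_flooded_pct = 89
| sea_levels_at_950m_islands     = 1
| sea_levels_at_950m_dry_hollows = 0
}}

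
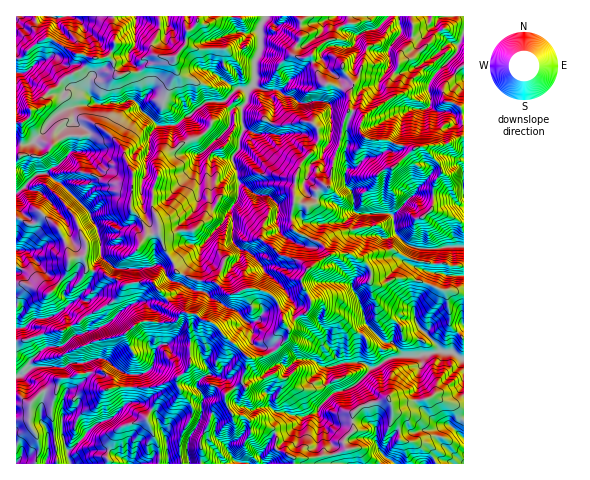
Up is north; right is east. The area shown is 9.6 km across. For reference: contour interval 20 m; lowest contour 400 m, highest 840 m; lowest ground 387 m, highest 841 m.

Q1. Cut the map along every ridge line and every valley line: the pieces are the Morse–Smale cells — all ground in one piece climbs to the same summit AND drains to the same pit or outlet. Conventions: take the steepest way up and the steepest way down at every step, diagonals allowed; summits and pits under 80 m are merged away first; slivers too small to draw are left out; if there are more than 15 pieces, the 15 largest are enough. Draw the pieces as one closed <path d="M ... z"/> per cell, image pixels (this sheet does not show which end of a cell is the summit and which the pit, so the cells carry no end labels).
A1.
<path d="M299 16l-114 0 3 15-2 11-8 12-3 3-14 0-4 6-23 10-5-1-11 4-4-7 0-6-5-6-17 1-10 12-14 6-11 11-7 3-6 7-1 8-11 5-5 10-11 4 0 31 26 1 15-15 9-5 16 0 14-2 6-4 4 2 17 18 1 8 9 14-3 36 12 13 4 7 0 8 4-2 10 0 4 15 11 15 1 7 23 10 16 1 13 12 8 0 8-5 21 2 11 9 6 13 1 9 7 2 9-8 7-2 5-9 0-5-9-15 0-7 9-11 18-11-8-12-29-15-1-15 3-11 14 3 7-4 2-10 6-6 6 0 4-26 7-17-10-5 0-35 9-15-9-4-5 0-3-3-8-17-2-8-12 2-6-4 8-18z"/><path d="M350 254l-18 0-17 9-10 9-3 6 0 7 9 15-1 8-4 6-7 2-9 8-6 1 5 4-1 8-14 14-8 5-17 2-36-35-12-4-6-5-6 0 2 50 14 10 5 11 10 3 6 7 0 9 8 11 10 1 6 5 22 8 5 9-1 10 17 9 1 7 169 0 1-171-23-3-29-12-17 0-16 8-4-2-4-3 1-8-2-6-8-7z"/><path d="M104 130l-14 5-24 1-9 5-15 15-25 0-1 61 11 7 7 0 9-8 15 12 7 13 5 18 13-3 5 14 14 3 15 7 5 4 30-2 27 30 16 2 6 5 12 4 36 35 14-1 11-6 14-14 1-8-6-7-1-9-6-13-6-6-13-5-13 0-8 5-8 0-13-12-16-1-21-8-3-9-11-15-4-15-10 0-6 3 2-9-6-11-10-9 3-36-9-14 0-6-3-6z"/><path d="M83 256l-15 4-3 16-16 18-27-11-6 2 1 119 12 0 13-12 14-2 5-11 10-1 6-4 17 0 7 14 4 2 11-3 43-1 17-7 14-12 1-32-2-21-10-2-27-30-30 2-5-4-15-7-14-3z"/><path d="M340 168l-8 0-3 18-6 0-6 6-4 12-6 2-3-2-10-1-3 11 1 15 29 15 7 11 22-1 12 6 8 7 2 6-1 8 4 3 4 2 16-8 17 0 29 12 22 2 1-69-31-12-2-2 2-13-19-2-22 22-3-3-32 0-4-4 1-7-2-10-7-9 1-12z"/><path d="M91 373l-30 6-5 11-14 2-13 12-13 1 1 59 91 0-1-10 9-23 8-5 22-6 11-21 20-15-2-5-21 8-38 0-11 3-6-6-3-7z"/><path d="M453 43l-7 2-9 9-18 12-21 8-4-1-6 11 2 14-22 15-7 9-1 10 4 5 5 3 17 0 26 10 7-3 27-3 18-8 0-21-30-5-4-4 0-11-2-5 1-7 7-10 20-19 2-8z"/><path d="M411 16l-62 0 1 6-11 6-6 11-8 3-13 11 0 8 10 20 3 3 15 3 0-5-4-6 3 2 7-1 8-11 7 5 20 6 8-11 6 6 4-5 1-12 9-9 4-7z"/><path d="M176 385l-19 14-11 21-22 6-8 5-9 23 2 10 73-1-3-22 4-10 8-13 1-11z"/><path d="M463 16l-51 0 1 23-4 7-9 9-1 12-4 4 3 3 12-3 27-17 9-9 5-2 5 1 2 5-2 5-20 19-7 10-1 7 2 5 0 11 7 6 27 1z"/><path d="M424 147l-11 2-20 19-5 0-12 8-20 0-9-6-2 13 8 12 1 16 7 3 28-1 3 3 22-22 19 2 2-14 7-11-4-9z"/><path d="M225 401l-12 10-6 17-7 12 2 24 92-1-1-6-17-9 1-10-5-9-22-8-6-5-10-1z"/><path d="M112 16l-95 0-1 41 6 0 6-7 18-12 7 1 22 14 16 5 17-1 7-12z"/><path d="M50 38l-11 4-17 15-6 2 1 64 10-3 4-5-1-5 8-1 4-3 2-9 6-7 7-3 11-11 14-6 10-11-17-6z"/><path d="M43 216l-9 8-7 0-11-6 0 66 6-1 27 11 16-18 5-18-5-17-7-13z"/>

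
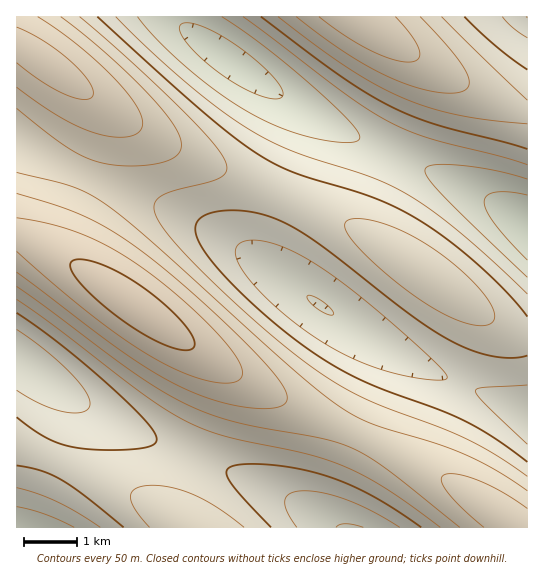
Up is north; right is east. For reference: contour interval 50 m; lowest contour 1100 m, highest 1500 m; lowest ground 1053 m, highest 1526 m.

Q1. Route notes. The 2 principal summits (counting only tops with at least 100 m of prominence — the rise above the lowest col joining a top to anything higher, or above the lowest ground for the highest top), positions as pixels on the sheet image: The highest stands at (135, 306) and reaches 1526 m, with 473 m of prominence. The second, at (45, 62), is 1468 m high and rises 129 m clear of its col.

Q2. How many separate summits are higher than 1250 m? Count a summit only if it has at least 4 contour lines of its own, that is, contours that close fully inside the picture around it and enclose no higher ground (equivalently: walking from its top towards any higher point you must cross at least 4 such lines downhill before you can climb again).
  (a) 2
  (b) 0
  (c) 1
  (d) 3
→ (b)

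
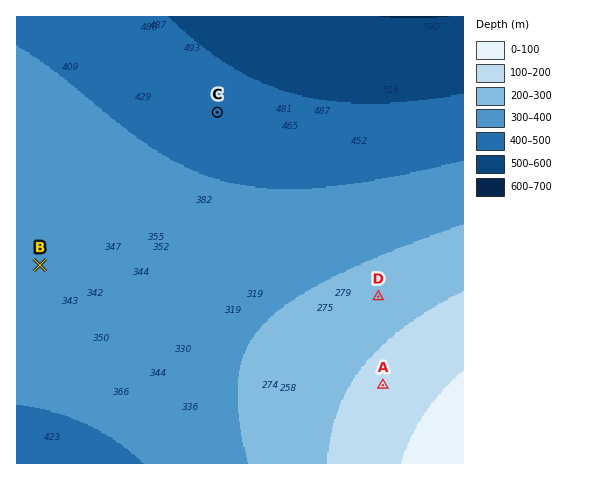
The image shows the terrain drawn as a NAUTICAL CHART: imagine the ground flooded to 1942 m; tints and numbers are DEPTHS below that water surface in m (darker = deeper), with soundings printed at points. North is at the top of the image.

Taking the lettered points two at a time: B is higher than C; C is lower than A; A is higher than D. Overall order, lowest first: C B D A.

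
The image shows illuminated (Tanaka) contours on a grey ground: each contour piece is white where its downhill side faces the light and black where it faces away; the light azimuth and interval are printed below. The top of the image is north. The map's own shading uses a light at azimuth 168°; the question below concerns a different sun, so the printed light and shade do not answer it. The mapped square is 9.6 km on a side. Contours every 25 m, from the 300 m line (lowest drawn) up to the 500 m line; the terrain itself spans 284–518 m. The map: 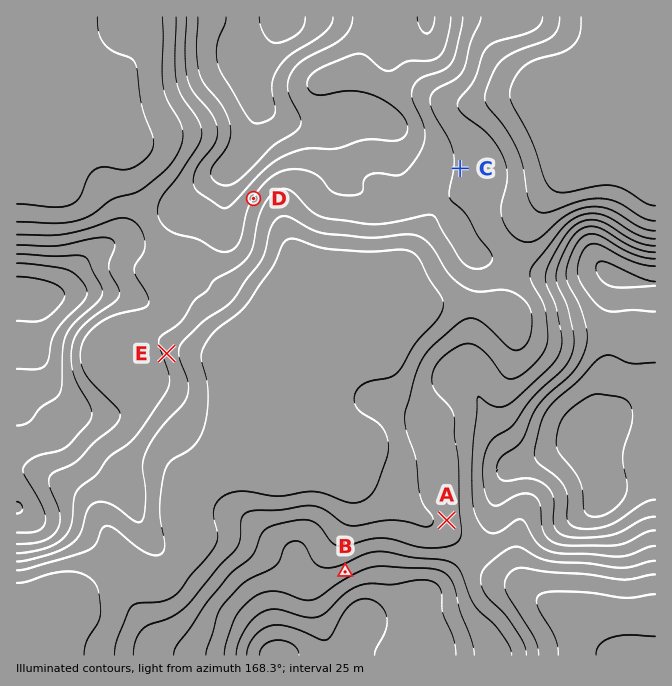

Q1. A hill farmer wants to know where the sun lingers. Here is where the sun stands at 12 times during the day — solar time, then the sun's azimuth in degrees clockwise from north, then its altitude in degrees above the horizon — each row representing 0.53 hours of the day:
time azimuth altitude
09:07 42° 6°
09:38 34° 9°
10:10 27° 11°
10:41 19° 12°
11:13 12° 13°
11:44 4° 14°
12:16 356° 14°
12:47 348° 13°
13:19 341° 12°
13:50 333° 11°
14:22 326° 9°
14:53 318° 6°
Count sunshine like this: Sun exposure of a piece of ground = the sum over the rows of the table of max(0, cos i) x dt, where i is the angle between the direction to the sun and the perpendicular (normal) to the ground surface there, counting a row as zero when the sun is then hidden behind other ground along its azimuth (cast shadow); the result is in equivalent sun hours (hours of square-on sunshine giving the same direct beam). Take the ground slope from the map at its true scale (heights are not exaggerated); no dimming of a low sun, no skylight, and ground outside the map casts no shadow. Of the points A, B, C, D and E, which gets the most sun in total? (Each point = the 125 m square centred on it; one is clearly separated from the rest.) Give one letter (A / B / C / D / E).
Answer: B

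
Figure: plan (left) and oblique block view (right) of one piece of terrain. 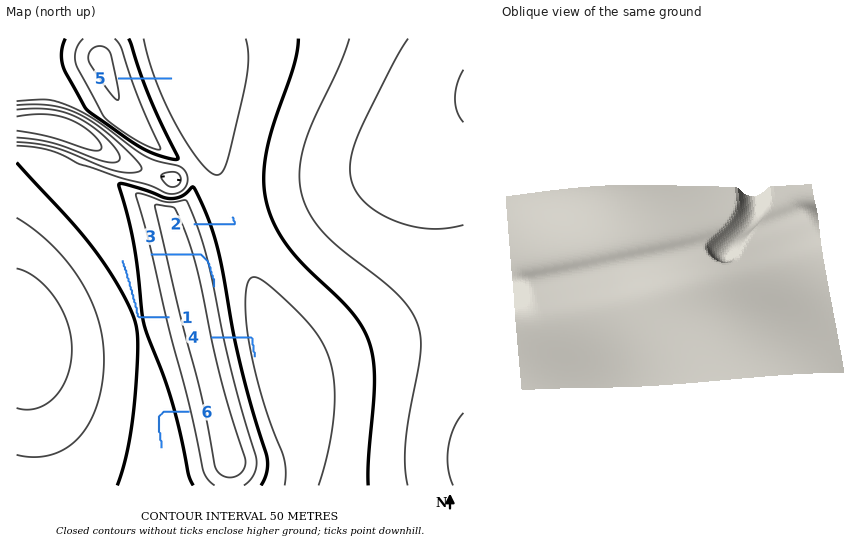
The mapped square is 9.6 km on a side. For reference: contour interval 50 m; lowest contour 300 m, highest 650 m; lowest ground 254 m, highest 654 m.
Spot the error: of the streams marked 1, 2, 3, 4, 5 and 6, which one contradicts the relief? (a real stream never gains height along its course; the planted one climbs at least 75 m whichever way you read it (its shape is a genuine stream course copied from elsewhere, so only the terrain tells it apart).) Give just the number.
3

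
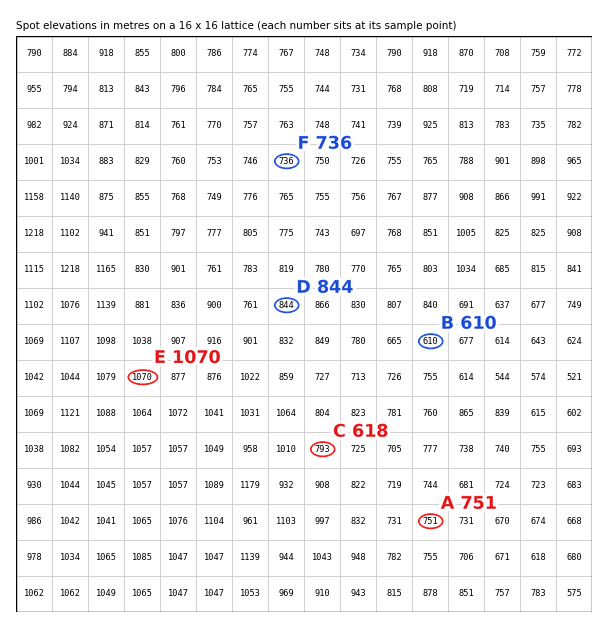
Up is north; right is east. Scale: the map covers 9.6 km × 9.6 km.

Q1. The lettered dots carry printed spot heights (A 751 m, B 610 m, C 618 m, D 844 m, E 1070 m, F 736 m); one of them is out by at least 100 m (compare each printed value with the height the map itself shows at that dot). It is C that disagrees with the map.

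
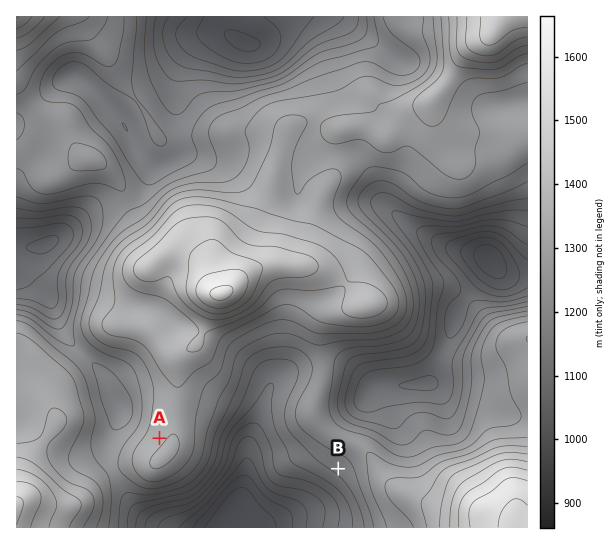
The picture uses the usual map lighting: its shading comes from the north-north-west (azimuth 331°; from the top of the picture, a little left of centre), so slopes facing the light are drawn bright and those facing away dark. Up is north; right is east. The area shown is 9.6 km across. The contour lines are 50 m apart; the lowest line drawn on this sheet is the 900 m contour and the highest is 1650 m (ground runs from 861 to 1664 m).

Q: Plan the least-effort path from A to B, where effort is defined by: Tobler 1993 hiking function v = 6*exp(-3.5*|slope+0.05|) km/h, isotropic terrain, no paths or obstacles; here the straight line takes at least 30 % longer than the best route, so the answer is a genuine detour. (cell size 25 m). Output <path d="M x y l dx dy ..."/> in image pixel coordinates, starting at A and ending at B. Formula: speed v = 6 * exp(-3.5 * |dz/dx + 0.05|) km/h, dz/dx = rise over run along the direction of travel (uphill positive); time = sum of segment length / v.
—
<path d="M159 438l19-9 25 0 40-20 15 0 3 1 40 40 37 19"/>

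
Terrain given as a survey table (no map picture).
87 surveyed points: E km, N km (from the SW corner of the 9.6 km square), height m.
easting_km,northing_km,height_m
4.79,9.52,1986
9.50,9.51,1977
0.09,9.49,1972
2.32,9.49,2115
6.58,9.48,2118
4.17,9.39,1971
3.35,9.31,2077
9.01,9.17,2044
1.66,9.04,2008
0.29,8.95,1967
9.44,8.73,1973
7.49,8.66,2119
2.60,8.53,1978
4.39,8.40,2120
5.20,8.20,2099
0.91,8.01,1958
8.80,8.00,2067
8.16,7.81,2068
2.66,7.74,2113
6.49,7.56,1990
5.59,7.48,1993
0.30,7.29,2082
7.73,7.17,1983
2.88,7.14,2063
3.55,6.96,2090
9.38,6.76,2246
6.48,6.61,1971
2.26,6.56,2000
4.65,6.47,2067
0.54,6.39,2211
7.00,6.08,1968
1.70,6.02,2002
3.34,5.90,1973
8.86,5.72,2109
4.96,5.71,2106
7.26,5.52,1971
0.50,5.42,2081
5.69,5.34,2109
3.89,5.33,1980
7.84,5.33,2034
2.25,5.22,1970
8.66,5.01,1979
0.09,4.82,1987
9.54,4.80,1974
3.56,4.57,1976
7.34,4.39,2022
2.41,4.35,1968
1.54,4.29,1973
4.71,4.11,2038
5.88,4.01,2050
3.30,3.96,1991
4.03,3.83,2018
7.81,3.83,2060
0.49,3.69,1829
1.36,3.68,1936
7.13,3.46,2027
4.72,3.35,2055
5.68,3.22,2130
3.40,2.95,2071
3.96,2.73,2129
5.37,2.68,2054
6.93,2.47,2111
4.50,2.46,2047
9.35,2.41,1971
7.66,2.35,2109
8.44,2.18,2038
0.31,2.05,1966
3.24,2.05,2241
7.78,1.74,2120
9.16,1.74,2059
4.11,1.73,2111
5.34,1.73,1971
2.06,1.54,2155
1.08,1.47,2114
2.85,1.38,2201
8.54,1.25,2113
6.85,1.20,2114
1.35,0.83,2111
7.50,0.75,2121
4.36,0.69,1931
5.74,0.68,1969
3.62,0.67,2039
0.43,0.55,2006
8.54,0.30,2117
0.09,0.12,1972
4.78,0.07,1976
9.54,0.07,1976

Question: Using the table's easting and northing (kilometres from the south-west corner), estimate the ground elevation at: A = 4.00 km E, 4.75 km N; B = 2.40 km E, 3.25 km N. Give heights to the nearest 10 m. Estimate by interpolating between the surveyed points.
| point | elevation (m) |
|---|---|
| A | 1980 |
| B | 1980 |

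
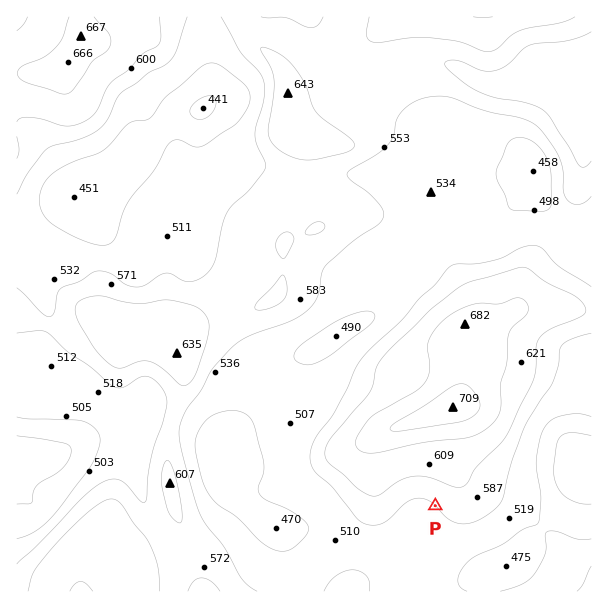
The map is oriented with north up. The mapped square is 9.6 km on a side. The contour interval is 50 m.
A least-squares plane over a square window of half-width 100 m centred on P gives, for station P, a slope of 7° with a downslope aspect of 223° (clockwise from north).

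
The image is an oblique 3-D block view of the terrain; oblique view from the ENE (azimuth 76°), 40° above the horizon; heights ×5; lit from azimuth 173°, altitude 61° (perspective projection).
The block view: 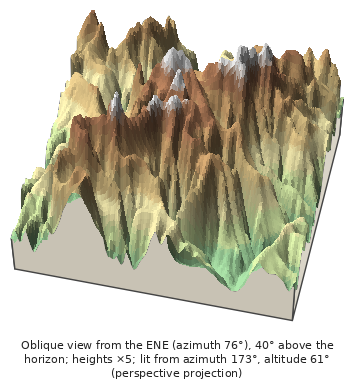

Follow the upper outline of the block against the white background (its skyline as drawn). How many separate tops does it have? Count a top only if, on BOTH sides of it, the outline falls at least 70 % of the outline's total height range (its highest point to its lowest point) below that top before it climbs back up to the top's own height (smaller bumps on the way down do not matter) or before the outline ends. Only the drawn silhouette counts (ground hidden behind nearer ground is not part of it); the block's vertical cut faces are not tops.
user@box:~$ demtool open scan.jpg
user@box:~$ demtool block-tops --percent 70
0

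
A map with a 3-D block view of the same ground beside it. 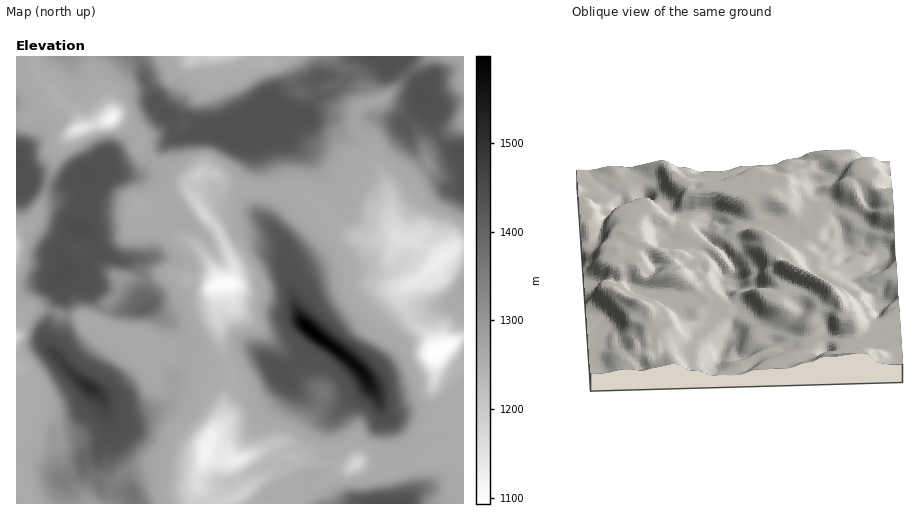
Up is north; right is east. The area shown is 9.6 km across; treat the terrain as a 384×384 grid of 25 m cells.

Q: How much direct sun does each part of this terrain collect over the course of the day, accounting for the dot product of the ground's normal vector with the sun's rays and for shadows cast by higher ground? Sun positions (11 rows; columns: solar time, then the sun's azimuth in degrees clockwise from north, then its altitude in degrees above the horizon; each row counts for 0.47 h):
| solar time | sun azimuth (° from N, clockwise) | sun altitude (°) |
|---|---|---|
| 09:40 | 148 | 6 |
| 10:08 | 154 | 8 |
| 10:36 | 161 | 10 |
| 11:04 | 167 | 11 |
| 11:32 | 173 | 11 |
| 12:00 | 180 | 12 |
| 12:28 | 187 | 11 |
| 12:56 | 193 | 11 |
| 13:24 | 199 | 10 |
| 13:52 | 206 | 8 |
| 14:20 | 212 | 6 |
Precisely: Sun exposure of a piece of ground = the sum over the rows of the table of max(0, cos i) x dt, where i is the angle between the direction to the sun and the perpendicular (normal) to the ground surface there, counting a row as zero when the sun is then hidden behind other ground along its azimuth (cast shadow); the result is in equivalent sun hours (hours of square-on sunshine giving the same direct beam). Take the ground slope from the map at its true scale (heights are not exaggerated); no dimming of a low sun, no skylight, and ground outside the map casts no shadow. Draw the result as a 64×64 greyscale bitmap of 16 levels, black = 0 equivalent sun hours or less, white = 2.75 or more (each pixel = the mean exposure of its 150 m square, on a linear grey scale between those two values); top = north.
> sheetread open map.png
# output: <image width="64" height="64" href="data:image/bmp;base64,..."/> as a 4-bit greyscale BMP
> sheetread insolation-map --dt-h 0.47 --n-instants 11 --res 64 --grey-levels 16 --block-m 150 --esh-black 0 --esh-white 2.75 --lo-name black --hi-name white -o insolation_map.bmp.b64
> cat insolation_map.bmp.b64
<image width="64" height="64" href="data:image/bmp;base64,Qk12CAAAAAAAAHYAAAAoAAAAQAAAAEAAAAABAAQAAAAAAAAIAAATCwAAEwsAABAAAAAAAAAAAAAAABEREQAiIiIAMzMzAERERABVVVUAZmZmAHd3dwCIiIgAmZmZAKqqqgC7u7sAzMzMAN3d3QDu7u4A////AEVWd3eHiql3ZTJEMzM0ZkEBRmVVQgAAEjMzRERGh1RERVZ3h2eZdmVDI0VDMiNGdiATRVVUMAAAAAAAARSJdURVVnd2eZdUMyIkRVVDRWZ3dBE0RFRDIQAAAAAAACNEVVVWVUV4dmZTIjRFVVUzMiR3YyI0RVRCEAAAAAAAACRVVVRDM2d3iXUzREVVVBEAACV3VDIzREMQAAAAAAAAJERVQyIkZniImGRERVVUIRAAACRVQyIjNDEAAAAAABI0RFVDMjREZ3ial2VVVlUzNCIQATREVFVVVBARERESNERFVERDMzJFZnmZl1VWZURFaahTI0ZmVVRWd1RERERERVVURERFQ0VVV5qoZVZ3ZUVnm7hTNGdmZVVmZ4dlRERVVVVURVVVVVVVeZdlVomWRWVomZiIdnm6hla//+lURERVVVRERXh2VVVVVWVVebllVFVniYd4vM7aeL3u7IVVRVVFVDNHqnVmVURGdlVoq5dURVVmeJmYiszLl2eJhVVUVEREQ1eGZmVVQzRnZVaKqHZVVWeaqXZWnP6XdVZ1VVVVVEVEZ2ZndlVDI0VVVWeYmXVVeau5dURpuoqVMjREVVVVVVZ3Z4h1VUIRE0VVVoiZdVabzKhkM1ZoqWRCIzJEVVVVV6hpqENEMhEjRVVVeHZVac25dUREVXrHVDM0IBRVVVVpp4liE0IRI0RVVVVnZVVpuXVVVmdlipU0MzQwEkVEVYuYggATMQE0RVVVVVVEVoqGVVeJqGeqUiMzNEETMzNHuocgATIAAjREREVVVVVXqWVVZ5mHe8cRIyMyERIzRWrJcxEiEAASREM0RVVVVWmnVEVVZme9gQEhEjIAASRnrahCIhAAASNERERVVURFeXUzJFVVjecQAhATMQEQFFjLdCMwAAASM0REVVVUQ1V2MQAlVWr+YAAQABNEIiEBJoYxIxAAACM0RERVVVQjRUIAAVVX38MAAAABI1dUMhETRDMiEAACI0RFVVVEQxFEEAAFZY74EAAAABIzJHd3U4QiMhAQASM0RFZ4hkRCEiIQADdo7VAAAAAAEiECeZnedBAQABEjRXiaqql1RDIiAAECd2qkAAAAAAEiIjaJqYlDEAACM0aK3v/9lkREMjIAAjZ2VSAAAAAAEiESRVeKdkMhA3qZrJZoiJqEM0QzMhEkVDNUAAAQAAEiIRNEVnh1RESN7O/8UhIzNWU0RDIiI0RCI1IAARABEiERIjMzRVVXvthnm6vIISMyI0REIQERIkM1QgEiEREiIhIhERATRVi7llVmV5cyEREBNDVBERElVFVCIiIiIiIjMzIQAAAkRWVVVVVVQyIBEAEzNHZUNGZWhkNEMjIjMzRVVTIhABMyNERVVVQ0Z3dCI0Vmd2eIhleFREQzMzNFVVZndSIREiITREVURHz/2Yh1VmZmq4eHaXVEQyIzM0REM1ZmUiIRM0VVVERFm6dom8llVDfIWIeZZURDEiMzMzQyNFVkMhI0RVVERFVUIBESMzQyOHRZd5ZERDIRIzMzM0QzRFZDIkMiNERVVUEAAAABMzN4Q4lmZERDIQEzMiIiNCIjV2VDZCAURWVVQgAAABNEWJUkl1VFVUIAEjMzM0REREVWiHh0IRNVZlVEEAABJFZ4UiaFVWdUEAEjRFVlVURVZVVnmmQxI1VUREQwESNEVmUgOGVXhkEAAjREV3ZVVVeHZ4m6dTIjREREQzIzRERVQgJ4VWdjAAATNEVWZUVVaImau6nrUzIkREVUREM0REQxFXVFVBAAASNERVVVRWZneamIre6lUyRFVVZURERERCJXVEQwAAASNERVVVVVZmZ3d53uithmVFVVVmVVVVVDFHZERDEAASM0RFRVVnZmZ2VYztpWmmZ2VVVpqodlVUI2VUREQxASNERFVVVWdmZmVWmYdlVoU1VVVVjf64ZVRFREM0RERURERVVVVVVmZ3ZVd0I0VUUxJFVVVXmodVVXYzIUVWiphlVWZlVVVVV4dVZ0I1VVMyASREVVVDEkRWiYZXh3vuy6mZqXVVVVVXdlaGNXdVQgEQAjRFVCERRVVnmZqa79zM3u7bllVVVWZmeZVndlRDERAAAUREISNruZiaq+/8mavNy5iHZVVVVWm8hnZVVERCIQAAEiERNGv/////+3ZVaJmHZndmZVVWm8t4h1RBETMgAAAAABI0RIze//x1VVVVVWZnd3d2VVerp3mWIRAAEzEAAAAAE0RURVVmZVRVVVVVVoh2ZlVWaal2ioQQAAAjMxAAAAATR7pkM0RVRERVVVVVeIh2RFeJh1V4djAAATM0QhAAAANaynVlQ0RFVVVVVVVWd4dVaIZVRnZngxIiMzNEQgAAE2qGVTIQESRFVVVVVVRFRVRDIRI2ZVaJVkMzM0VlMRI0eWUyAAAAASNEVUREM0ZmVTEAAkVVVVeFREM0VVVod2VlRCAAAAAAACRVQyETaamZhkETVVVEMkJEREVVVWeHVUMhAAAAAAAAAkRCIjQ0eszLpzI0VEMQBEREVVVVVWVWdRAAAAAAAAAAEiNGdlRGiInP1jNEVDEVREVVVVVVVniFIAAAAQAAAAAAACNFeHV4m8zcYjRVVDVUVVZ2VVVnd0IhAREiIiEAAAAAAAIiIiV4dmhyASNGVVVVZ3ZlVniGMREiEAAAEREAAAAAAAAUZ4hlVocQAAFEVVZ3d3eKmYdBIiMhAAAAASEAAAAAABR4dlVVV1AAAT"/>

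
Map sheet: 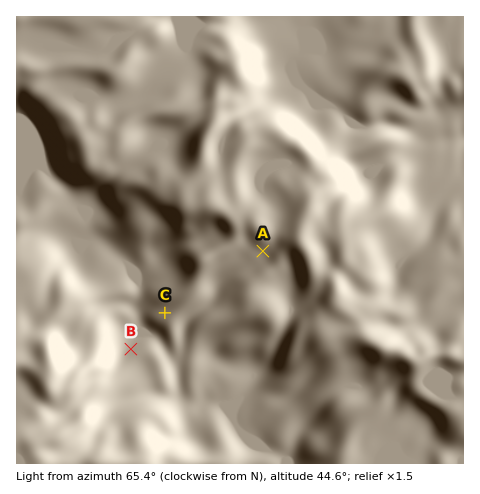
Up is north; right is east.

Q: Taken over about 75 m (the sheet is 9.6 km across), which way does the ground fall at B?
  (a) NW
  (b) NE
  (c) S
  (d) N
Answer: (d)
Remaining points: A S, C W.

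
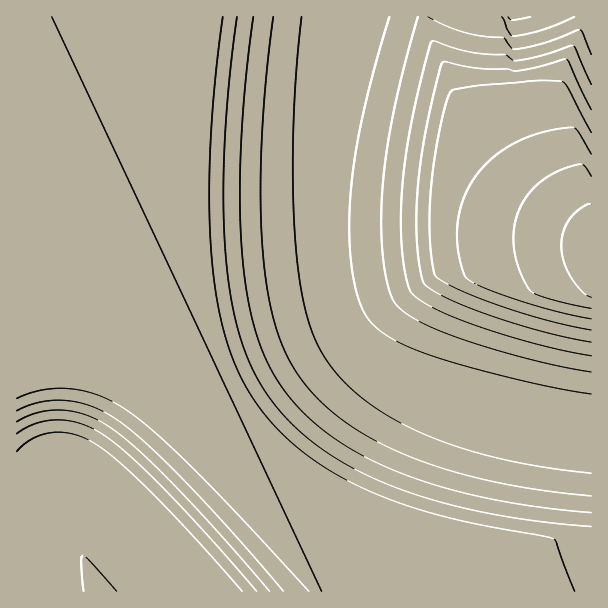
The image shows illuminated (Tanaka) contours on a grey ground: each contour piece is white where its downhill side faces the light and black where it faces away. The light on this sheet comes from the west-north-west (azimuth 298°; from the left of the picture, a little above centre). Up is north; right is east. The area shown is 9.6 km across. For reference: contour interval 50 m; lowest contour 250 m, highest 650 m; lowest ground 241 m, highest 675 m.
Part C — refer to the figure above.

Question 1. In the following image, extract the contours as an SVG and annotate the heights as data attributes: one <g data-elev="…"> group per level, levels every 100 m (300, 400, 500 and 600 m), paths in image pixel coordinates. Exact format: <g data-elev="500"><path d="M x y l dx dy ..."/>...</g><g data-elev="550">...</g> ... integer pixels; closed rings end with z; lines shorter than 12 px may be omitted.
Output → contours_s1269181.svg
<g data-elev="300"><path d="M591 473l-49-6-42-8-41-12-36-13-33-17-26-18-22-19-17-23-11-21-9-28-6-34-4-38-2-51 0-57 3-56 6-55"/><path d="M389 17l-14 51-12 48-8 40-4 36-2 36 2 33 5 30 8 21 8 12 12 10 18 10 23 9 34 11 51 14 45 10 36 6"/><path d="M574 17l-31 13-30 6-5-6-6-13"/></g><g data-elev="400"><path d="M591 513l-54-6-51-9-47-12-43-15-37-18-31-19-26-23-21-25-15-27-11-30-8-36-5-44-2-51 1-57 5-63 7-61"/><path d="M17 434l19-11 23-3 22 4 23 11 25 20 35 34 45 48 48 54"/><path d="M591 84l-18-38-34 10-24 5-9-6-35-3-39-11-2 4-9 35-12 57-6 43-2 41 1 30 4 27 4 13 9 8 28 15 44 17 54 15 46 10"/></g><g data-elev="500"><path d="M575 591l-19-49-3-3-74-15-41-9-42-13-37-16-35-19-29-21-25-25-20-28-15-28-11-33-8-39-5-44-2-51 2-57 4-61 8-63"/><path d="M17 411l24-9 25-1 26 5 25 14 29 23 38 37 47 51 52 60"/><path d="M591 132l-24-45-6-6-24 0-54 4-31 6-3 4-5 14-8 40-5 37-2 36 4 44 2 9 4 4 28 14 40 15 45 14 39 8"/></g><g data-elev="600"><path d="M591 176l-6-9-3-3-3 0-21 7-17 11-12 12-9 13-5 15-2 17 2 13 3 14 6 15 7 10 18 8 42 9"/></g>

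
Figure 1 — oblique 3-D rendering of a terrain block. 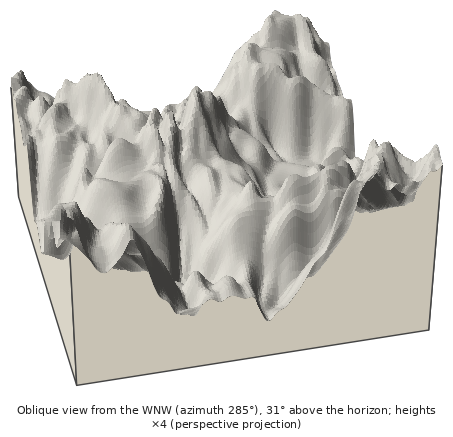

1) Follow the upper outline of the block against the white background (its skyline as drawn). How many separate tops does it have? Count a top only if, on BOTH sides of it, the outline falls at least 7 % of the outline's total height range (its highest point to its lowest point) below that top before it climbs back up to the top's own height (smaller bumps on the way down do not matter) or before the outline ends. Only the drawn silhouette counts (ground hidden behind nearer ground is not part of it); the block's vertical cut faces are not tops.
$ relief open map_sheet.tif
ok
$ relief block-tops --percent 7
5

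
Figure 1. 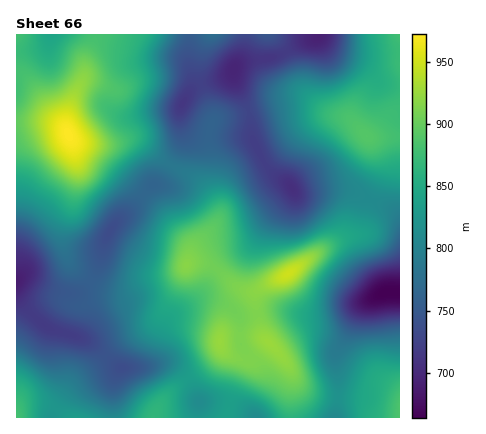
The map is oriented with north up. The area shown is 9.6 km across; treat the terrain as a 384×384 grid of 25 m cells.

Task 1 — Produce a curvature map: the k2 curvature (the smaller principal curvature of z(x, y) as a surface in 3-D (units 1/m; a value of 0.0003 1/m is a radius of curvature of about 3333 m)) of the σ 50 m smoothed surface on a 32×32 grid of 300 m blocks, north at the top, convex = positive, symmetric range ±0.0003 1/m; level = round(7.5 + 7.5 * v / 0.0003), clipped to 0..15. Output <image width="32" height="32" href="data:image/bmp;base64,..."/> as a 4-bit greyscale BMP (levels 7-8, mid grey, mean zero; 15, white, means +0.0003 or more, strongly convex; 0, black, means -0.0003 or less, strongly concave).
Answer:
<image width="32" height="32" href="data:image/bmp;base64,Qk12AgAAAAAAAHYAAAAoAAAAIAAAACAAAAABAAQAAAAAAAACAAATCwAAEwsAABAAAAAAAAAAAAAAABEREQAiIiIAMzMzAERERABVVVUAZmZmAHd3dwCIiIgAmZmZAKqqqgC7u7sAzMzMAN3d3QDu7u4A////AIUkaIQGmIczZ2EEZmUEd1iHRmVTBamWIjQgRpmWBIZYmEZ2UwJohiMxFnaJlQSHV5g1iGUgACMiVmh2iYIEiXaFJpdUIAABFKloVolgBIqWREd0IzV2M0m4VGiIMAN5lmZDACVnmWRIqDaZhkUhWHZzESRWZ5llV5hGd2RYQTZ4QUeHVXR5ZFVmRlQiVkATVkWJh1WFRlQ0ZWdRAkQQAABXhkVldkVVQ1d4U2Q0IxASJERlRGdlaoRXZVi6U0ZSAlJHlkJZY3ymZkJHqXZFMyNCV3ZBWGNoh3UyIliZVFdzRGZCIEhkaYd2UjMSeERqtUV2QwAWZnqXiHMkMCM2eqRFd5pQATZ2Zol0MzE1aHdTVneHYgIkZUWclEZANFVURGZlVFQSIyEkaXNGMCI0VEVlZXmmMiIjRFQ0RAFmZTNnZFebllMjZndldSETRWM1Z2RpmGZmMjVlV4MCZkM0iXZUepqXd4USRVVCBYdmaJqGVXqZlUi6EFdkQheXd2iJd1eKp2I1eRBYmGEoh4mHh2ZXiYUhMyEASblQR2aZmYZnVmZkFIhkIAV3IHl2d3h2Z1ZUZlSJmXADMxOIiXVHdlVmQ2iVZ5twJTMkVZuTE1VXdjNohFVUMDdRIwAEYgJFaEUzeEV3UiFGVBQgABEDVnZmM2VXd3dhFockmFQxA2d3"/>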